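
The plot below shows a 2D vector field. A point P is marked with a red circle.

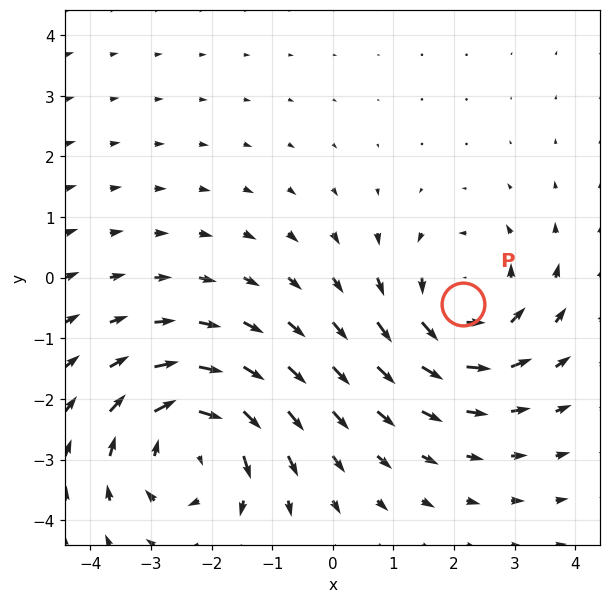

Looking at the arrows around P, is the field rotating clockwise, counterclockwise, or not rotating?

Near P at (2.1, -0.4) the arrows circulate counterclockwise. The curl (z-component) there is about +3; positive curl means counterclockwise rotation.

counterclockwise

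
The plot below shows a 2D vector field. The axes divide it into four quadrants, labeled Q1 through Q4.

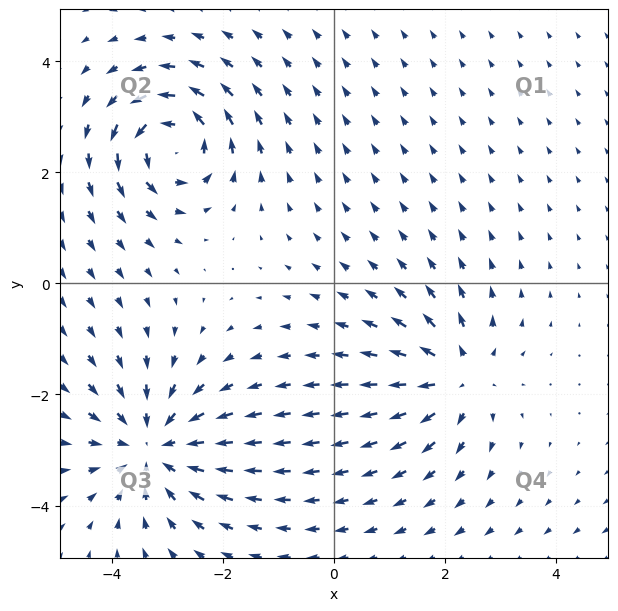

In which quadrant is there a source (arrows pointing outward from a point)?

Q4

The source sits at approximately (2.2, -1.7), which lies in quadrant Q4. The divergence there is about +4, positive as expected for a source.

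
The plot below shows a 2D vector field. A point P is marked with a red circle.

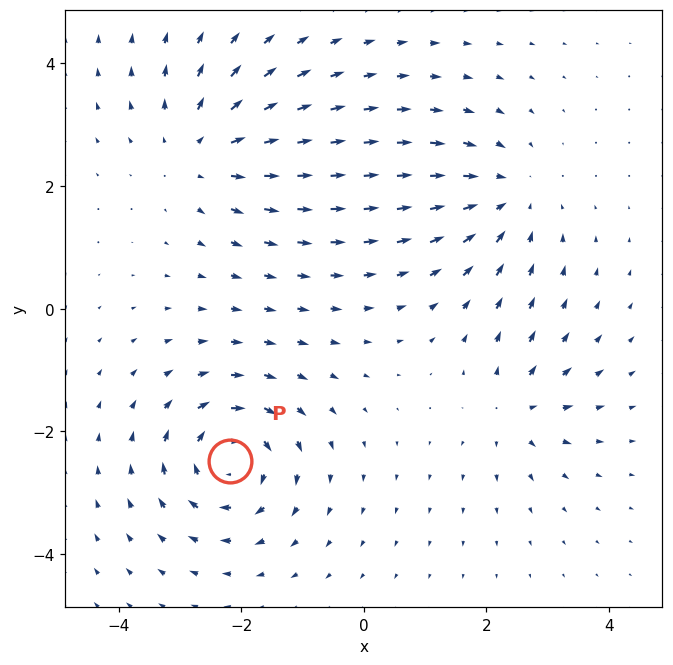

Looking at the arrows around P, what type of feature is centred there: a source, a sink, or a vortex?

vortex

At P (-2.2, -2.5) the arrows circulate clockwise. Divergence ≈0, curl about -6 — near-zero divergence with nonzero curl is a vortex.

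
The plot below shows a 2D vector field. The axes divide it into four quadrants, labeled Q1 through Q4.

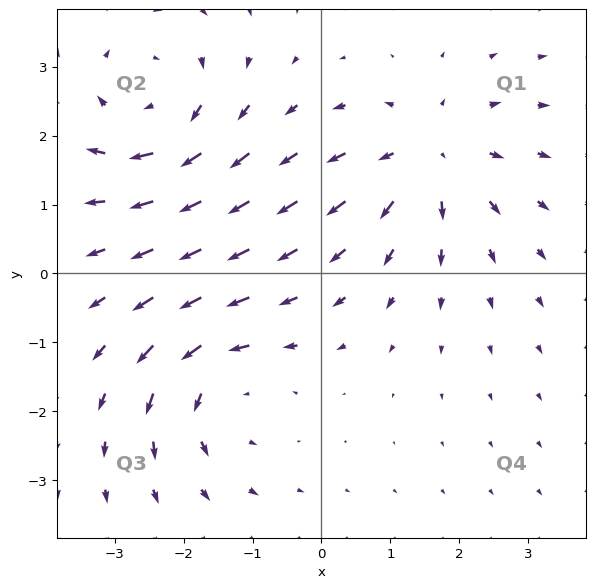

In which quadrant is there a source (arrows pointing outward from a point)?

The source sits at approximately (1.6, 1.7), which lies in quadrant Q1. The divergence there is about +5, positive as expected for a source.

Q1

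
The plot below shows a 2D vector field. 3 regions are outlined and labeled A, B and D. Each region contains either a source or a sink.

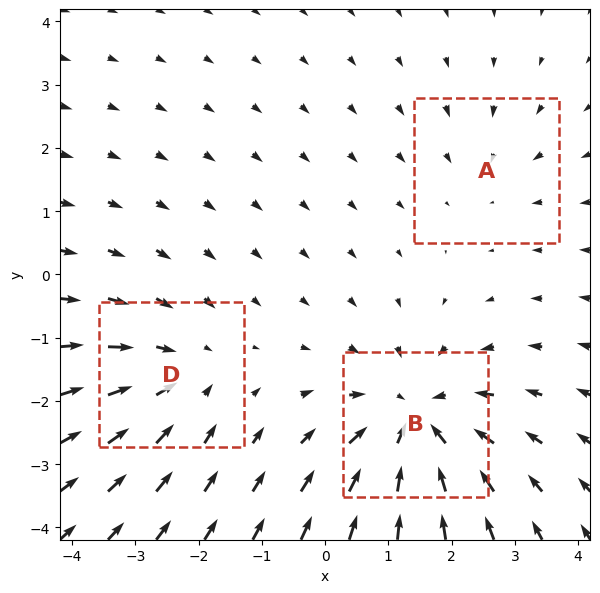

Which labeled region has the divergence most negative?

Divergence at each region's feature centre — A: about -2, B: about -4, D: about -3. Region B is most negative.

B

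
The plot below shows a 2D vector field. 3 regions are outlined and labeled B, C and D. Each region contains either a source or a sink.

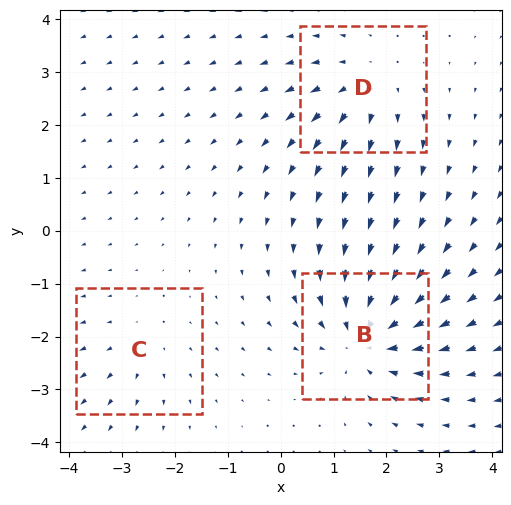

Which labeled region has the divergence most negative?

Divergence at each region's feature centre — B: about -5, C: about +2, D: about +3. Region B is most negative.

B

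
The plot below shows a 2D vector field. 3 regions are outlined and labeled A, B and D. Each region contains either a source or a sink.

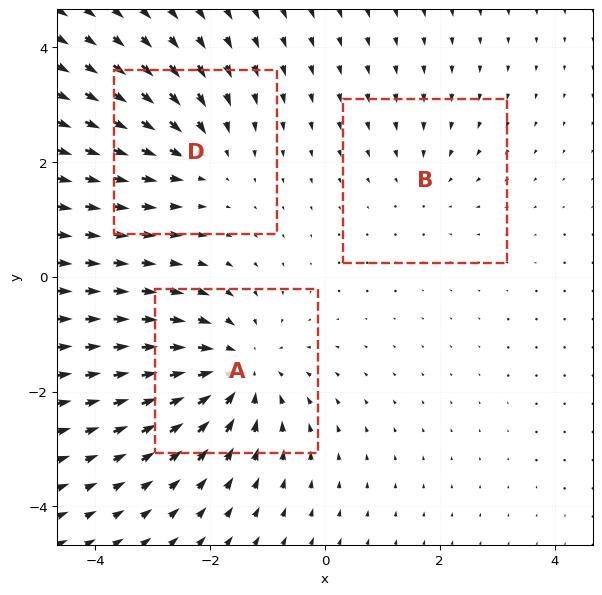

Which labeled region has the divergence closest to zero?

Divergence at each region's feature centre — A: about -5, B: about -2, D: about -3. Region B is closest to zero.

B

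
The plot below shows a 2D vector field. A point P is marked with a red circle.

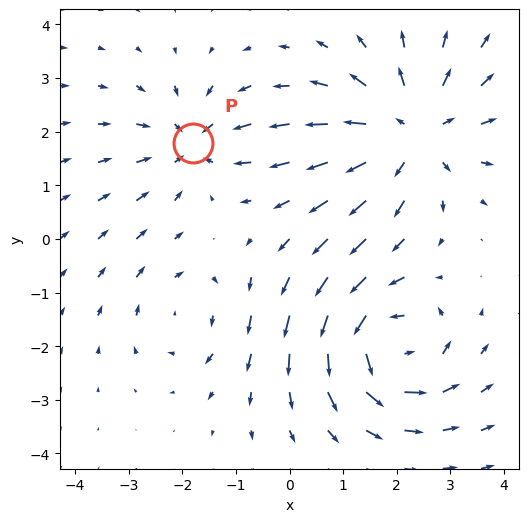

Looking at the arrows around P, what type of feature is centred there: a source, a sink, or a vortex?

At P (-1.8, 1.8) the arrows converge inward. Divergence about -4, curl ≈0 — negative divergence with near-zero curl is a sink.

sink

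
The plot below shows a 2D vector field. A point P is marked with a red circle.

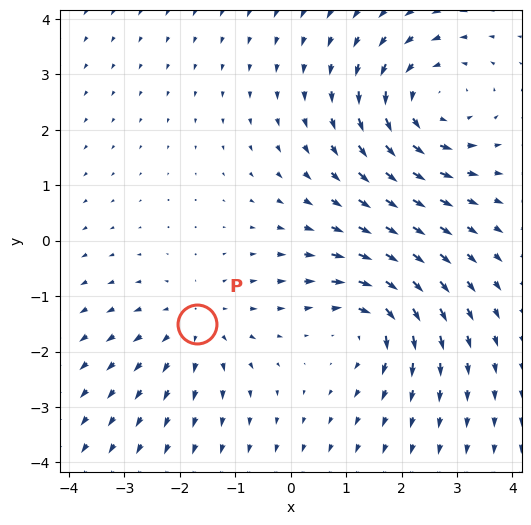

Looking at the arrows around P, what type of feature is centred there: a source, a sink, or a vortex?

source

At P (-1.7, -1.5) the arrows spread outward. Divergence about +2, curl ≈0 — positive divergence with near-zero curl is a source.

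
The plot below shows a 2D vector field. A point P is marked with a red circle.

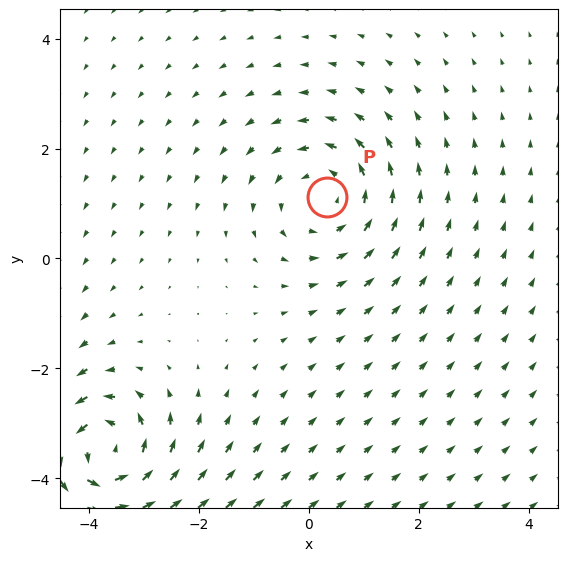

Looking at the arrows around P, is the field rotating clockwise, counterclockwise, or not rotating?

counterclockwise

Near P at (0.3, 1.1) the arrows circulate counterclockwise. The curl (z-component) there is about +3; positive curl means counterclockwise rotation.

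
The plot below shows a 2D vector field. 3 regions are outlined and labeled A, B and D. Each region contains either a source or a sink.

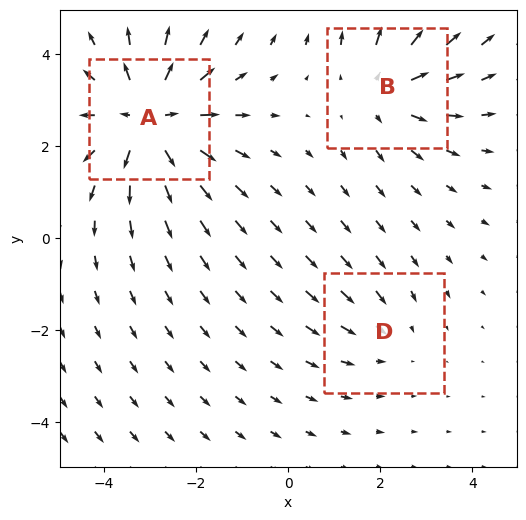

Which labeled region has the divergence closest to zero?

D

Divergence at each region's feature centre — A: about +4, B: about +3, D: about -2. Region D is closest to zero.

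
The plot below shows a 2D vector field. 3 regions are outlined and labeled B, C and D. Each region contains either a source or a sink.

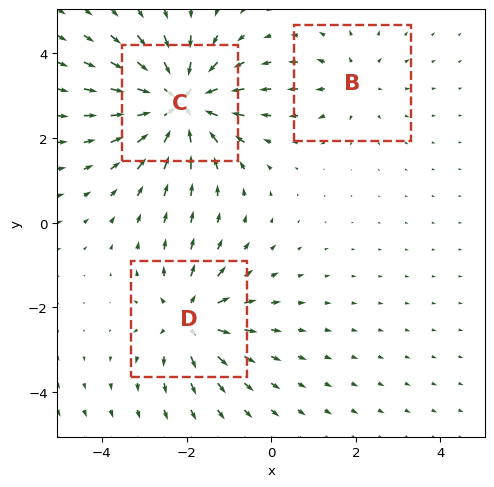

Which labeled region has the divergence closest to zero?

B

Divergence at each region's feature centre — B: about +2, C: about -6, D: about +4. Region B is closest to zero.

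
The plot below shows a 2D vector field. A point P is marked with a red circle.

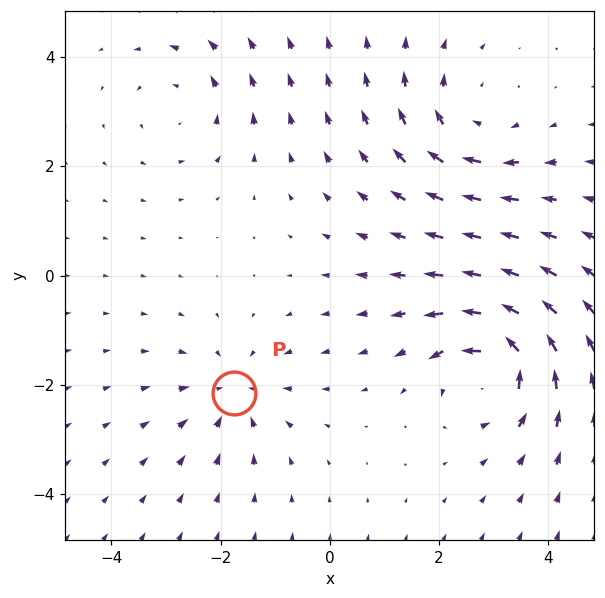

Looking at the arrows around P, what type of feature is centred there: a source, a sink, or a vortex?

At P (-1.8, -2.1) the arrows converge inward. Divergence about -3, curl ≈0 — negative divergence with near-zero curl is a sink.

sink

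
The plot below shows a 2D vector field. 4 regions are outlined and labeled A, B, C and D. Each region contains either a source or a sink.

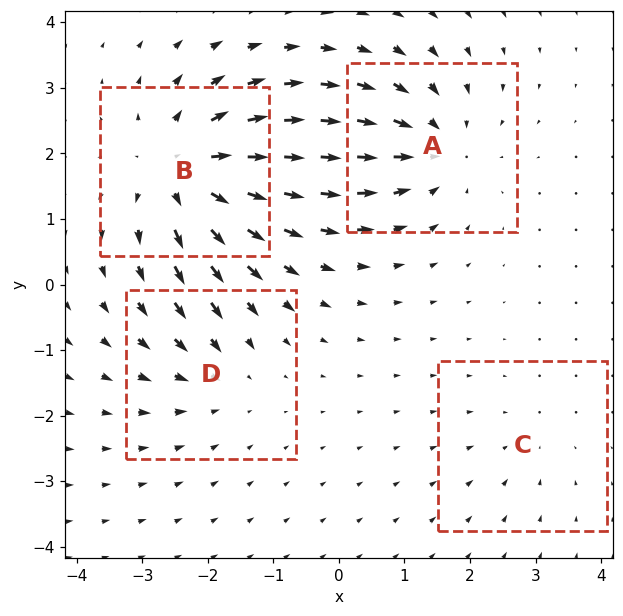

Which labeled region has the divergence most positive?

B

Divergence at each region's feature centre — A: about -5, B: about +7, C: about -2, D: about -3. Region B is most positive.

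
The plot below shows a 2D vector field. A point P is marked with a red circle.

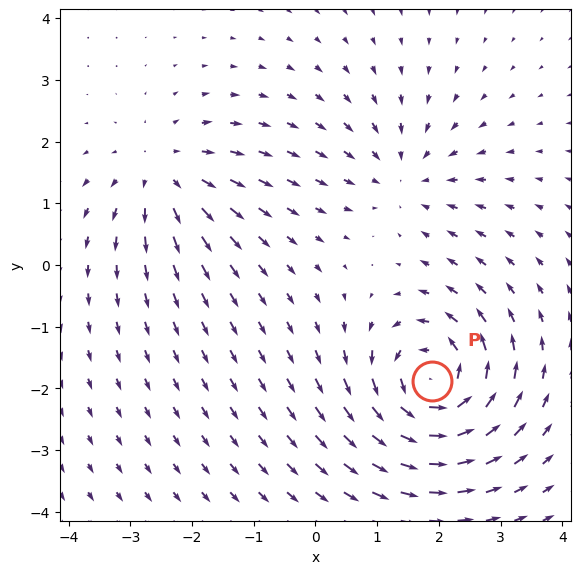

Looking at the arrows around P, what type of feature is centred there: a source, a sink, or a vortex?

At P (1.9, -1.9) the arrows circulate counterclockwise. Divergence ≈0, curl about +6 — near-zero divergence with nonzero curl is a vortex.

vortex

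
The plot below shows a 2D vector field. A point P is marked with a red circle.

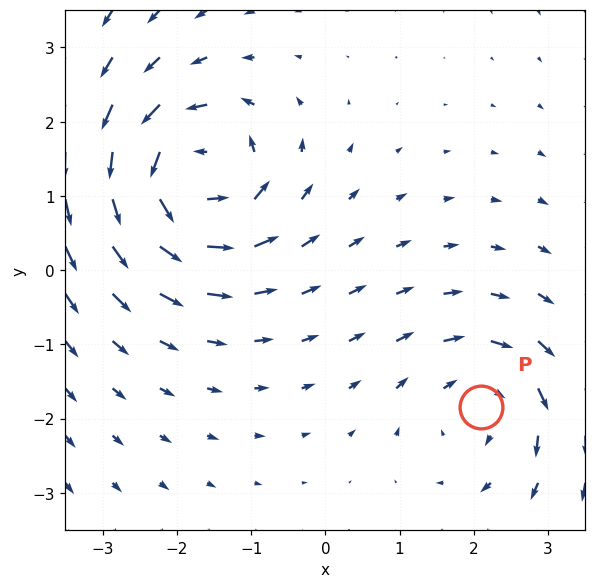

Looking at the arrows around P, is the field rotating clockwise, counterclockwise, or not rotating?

clockwise

Near P at (2.1, -1.8) the arrows circulate clockwise. The curl (z-component) there is about -4; negative curl means clockwise rotation.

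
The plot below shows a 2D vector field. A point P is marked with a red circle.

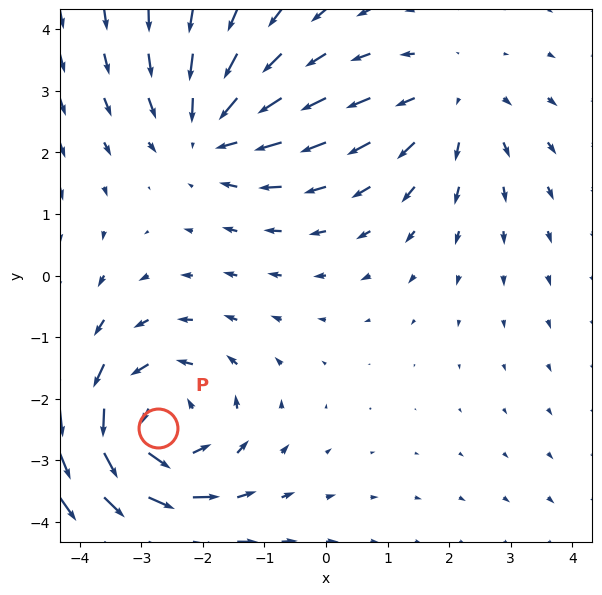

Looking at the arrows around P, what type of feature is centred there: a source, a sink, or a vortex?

vortex

At P (-2.7, -2.5) the arrows circulate counterclockwise. Divergence ≈0, curl about +4 — near-zero divergence with nonzero curl is a vortex.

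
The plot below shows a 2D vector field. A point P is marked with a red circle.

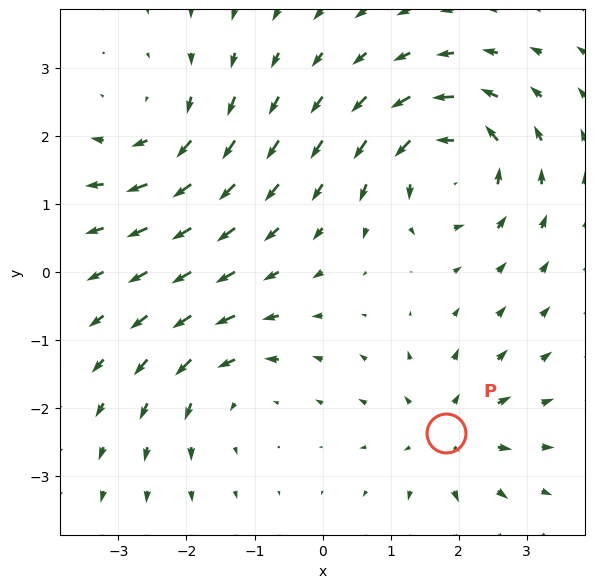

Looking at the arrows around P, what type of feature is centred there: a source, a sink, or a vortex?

source

At P (1.8, -2.4) the arrows spread outward. Divergence about +4, curl ≈0 — positive divergence with near-zero curl is a source.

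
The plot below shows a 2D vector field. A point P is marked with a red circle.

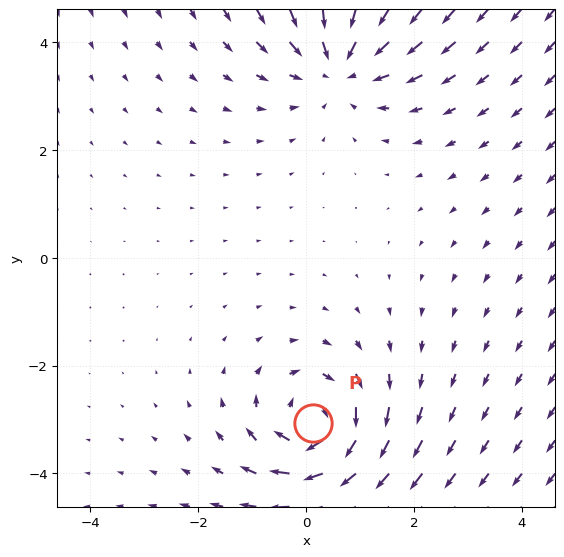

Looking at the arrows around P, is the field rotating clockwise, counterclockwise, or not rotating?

Near P at (0.1, -3.1) the arrows circulate clockwise. The curl (z-component) there is about -5; negative curl means clockwise rotation.

clockwise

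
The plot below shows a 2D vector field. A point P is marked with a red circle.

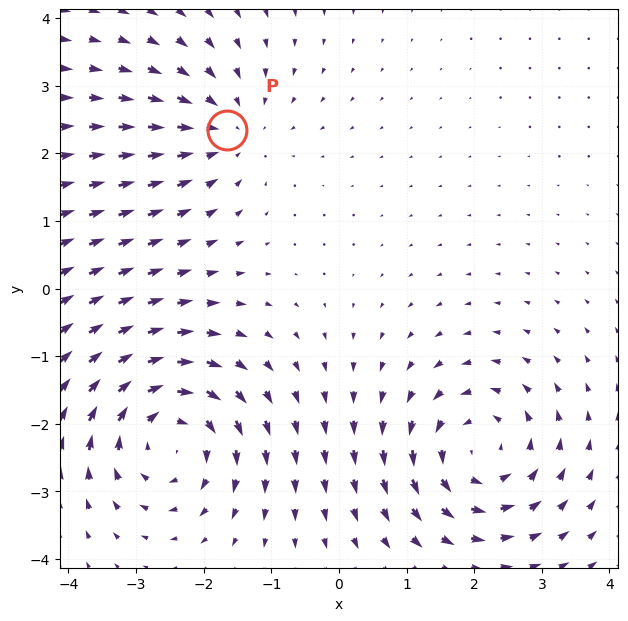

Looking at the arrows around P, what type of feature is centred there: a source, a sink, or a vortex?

At P (-1.7, 2.3) the arrows converge inward. Divergence about -3, curl ≈0 — negative divergence with near-zero curl is a sink.

sink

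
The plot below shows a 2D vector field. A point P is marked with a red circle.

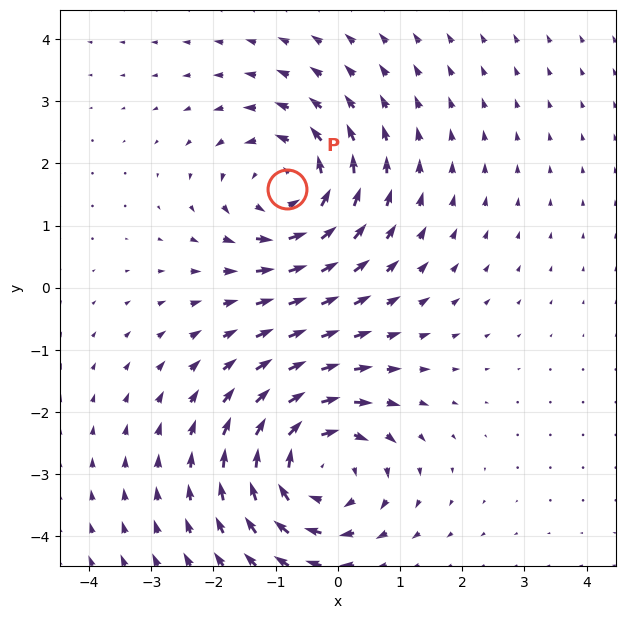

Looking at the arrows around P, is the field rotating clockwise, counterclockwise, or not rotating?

Near P at (-0.8, 1.6) the arrows circulate counterclockwise. The curl (z-component) there is about +3; positive curl means counterclockwise rotation.

counterclockwise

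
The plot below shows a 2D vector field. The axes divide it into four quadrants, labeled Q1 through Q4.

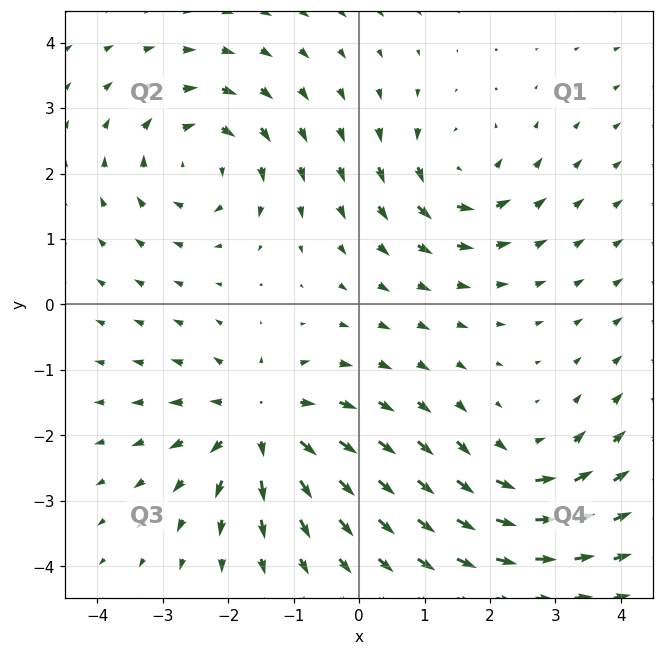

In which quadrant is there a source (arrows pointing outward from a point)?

Q3

The source sits at approximately (-1.5, -1.8), which lies in quadrant Q3. The divergence there is about +5, positive as expected for a source.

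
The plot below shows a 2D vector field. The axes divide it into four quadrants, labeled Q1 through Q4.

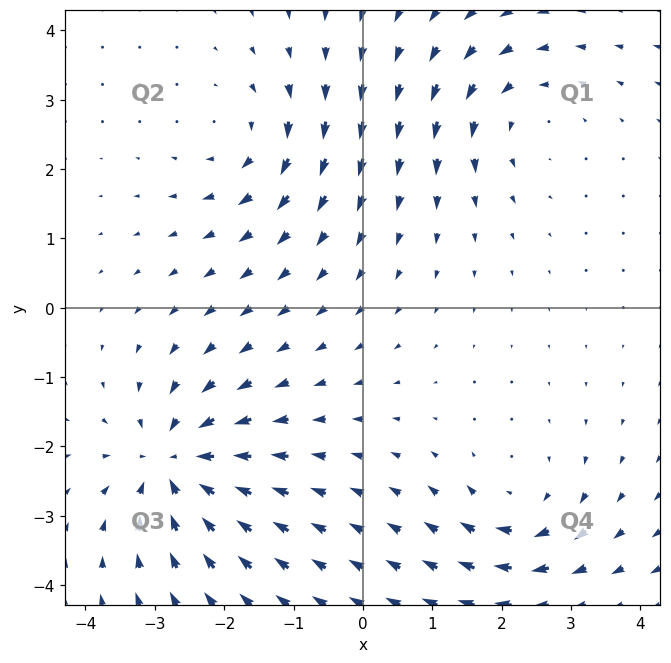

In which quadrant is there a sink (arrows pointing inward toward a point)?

The sink sits at approximately (-2.7, -2.2), which lies in quadrant Q3. The divergence there is about -6, negative as expected for a sink.

Q3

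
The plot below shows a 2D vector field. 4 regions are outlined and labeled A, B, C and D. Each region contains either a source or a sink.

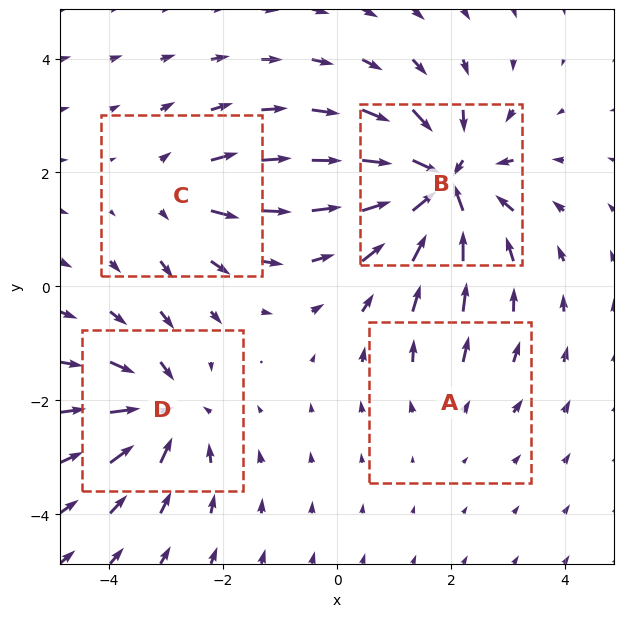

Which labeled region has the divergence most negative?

Divergence at each region's feature centre — A: about +2, B: about -8, C: about +4, D: about -5. Region B is most negative.

B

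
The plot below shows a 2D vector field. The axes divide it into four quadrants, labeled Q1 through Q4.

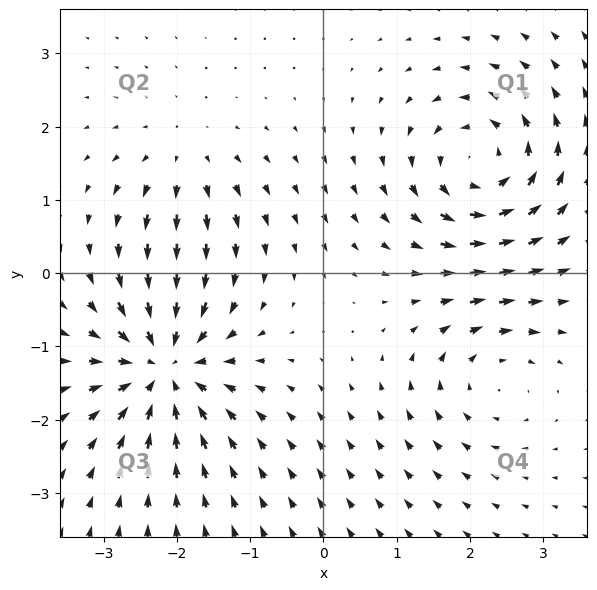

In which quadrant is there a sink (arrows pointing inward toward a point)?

The sink sits at approximately (-2.2, -1.3), which lies in quadrant Q3. The divergence there is about -7, negative as expected for a sink.

Q3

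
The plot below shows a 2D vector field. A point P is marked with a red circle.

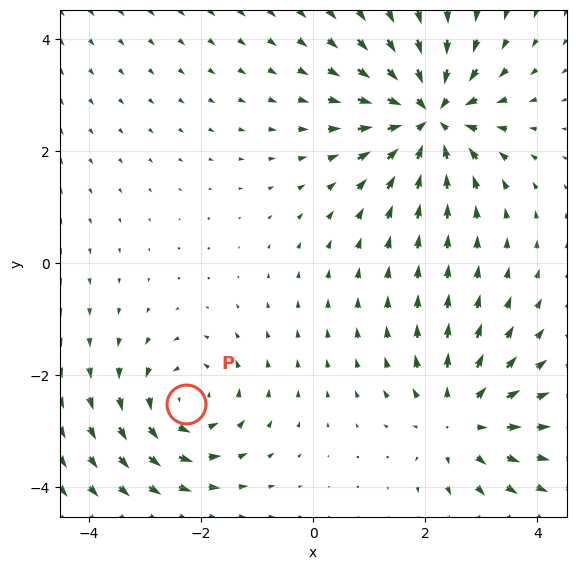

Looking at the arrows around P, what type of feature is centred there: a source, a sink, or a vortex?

vortex

At P (-2.3, -2.5) the arrows circulate counterclockwise. Divergence ≈0, curl about +3 — near-zero divergence with nonzero curl is a vortex.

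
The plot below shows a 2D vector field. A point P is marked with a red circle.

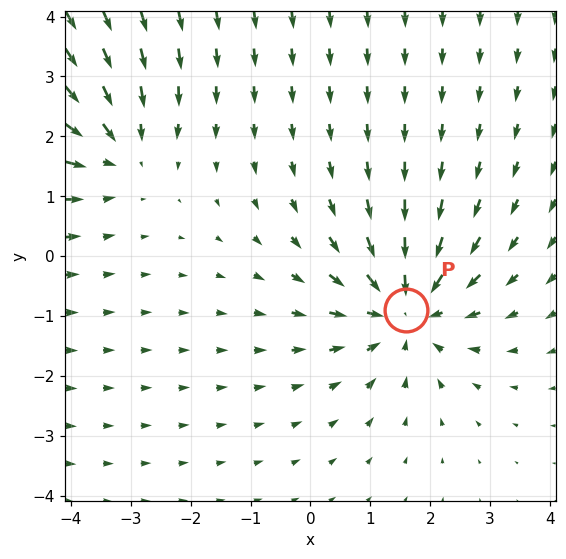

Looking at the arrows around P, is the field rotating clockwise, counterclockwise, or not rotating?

Near P at (1.6, -0.9) the arrows show no circulation. The curl there is ≈0.

not rotating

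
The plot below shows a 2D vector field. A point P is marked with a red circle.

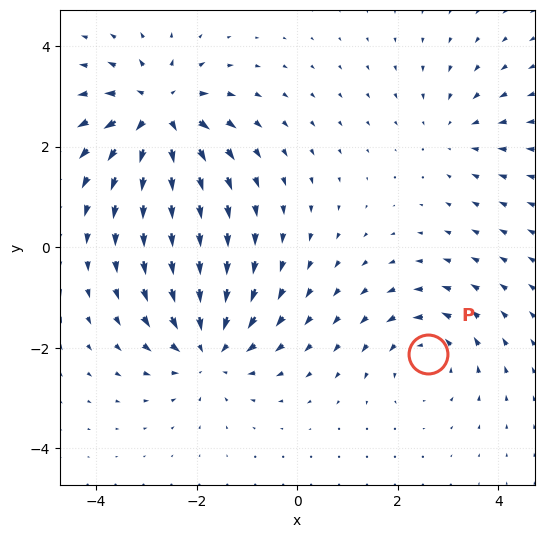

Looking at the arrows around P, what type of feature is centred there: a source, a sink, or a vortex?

vortex

At P (2.6, -2.1) the arrows circulate counterclockwise. Divergence ≈0, curl about +3 — near-zero divergence with nonzero curl is a vortex.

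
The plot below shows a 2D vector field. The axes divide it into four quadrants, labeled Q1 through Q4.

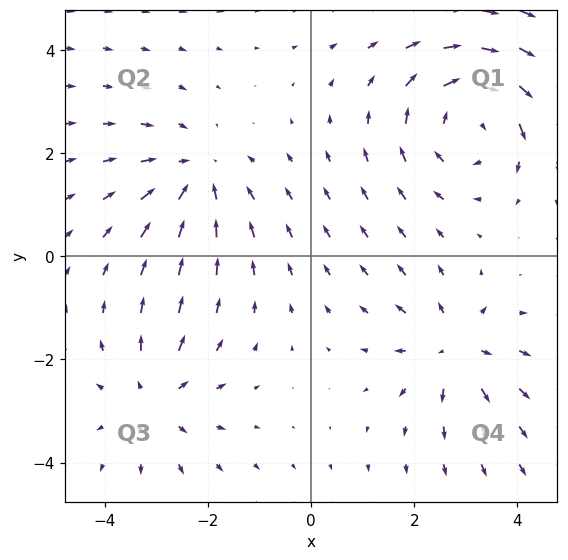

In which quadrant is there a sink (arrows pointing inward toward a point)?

Q2

The sink sits at approximately (-2.2, 1.6), which lies in quadrant Q2. The divergence there is about -3, negative as expected for a sink.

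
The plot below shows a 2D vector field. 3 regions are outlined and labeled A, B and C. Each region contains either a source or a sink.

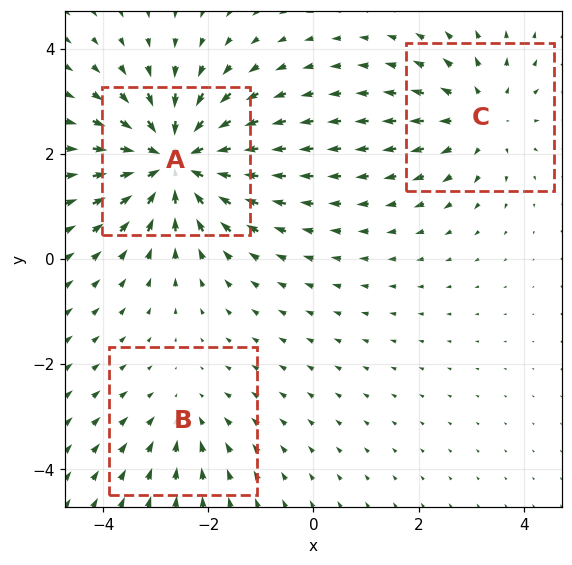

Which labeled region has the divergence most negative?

A

Divergence at each region's feature centre — A: about -5, B: about -2, C: about +3. Region A is most negative.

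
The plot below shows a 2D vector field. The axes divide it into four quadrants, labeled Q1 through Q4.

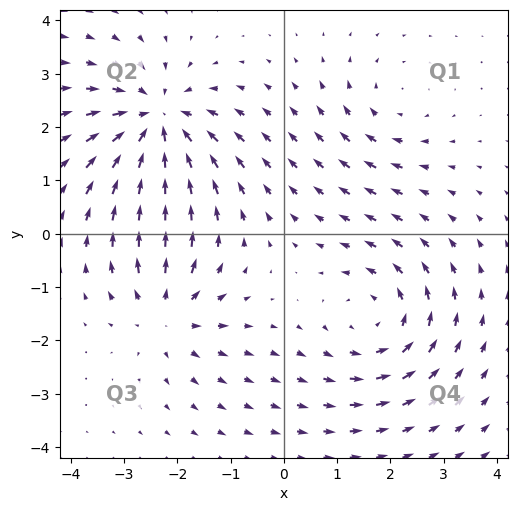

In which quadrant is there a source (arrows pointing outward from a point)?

The source sits at approximately (-2.2, -1.5), which lies in quadrant Q3. The divergence there is about +4, positive as expected for a source.

Q3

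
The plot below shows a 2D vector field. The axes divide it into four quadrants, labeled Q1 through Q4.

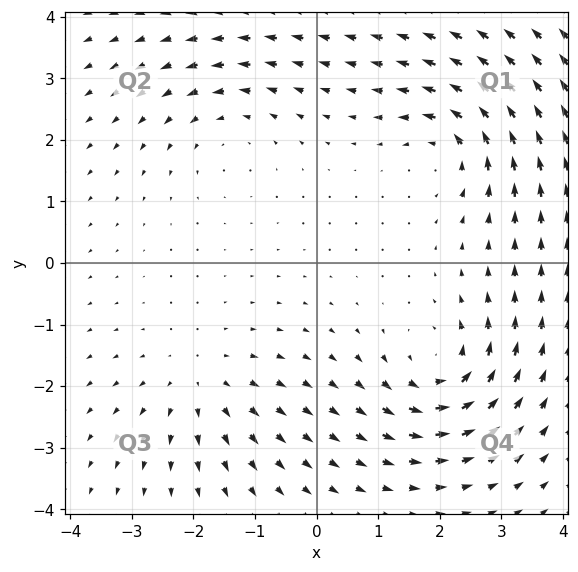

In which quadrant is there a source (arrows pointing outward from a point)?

Q3

The source sits at approximately (-1.9, -2.0), which lies in quadrant Q3. The divergence there is about +4, positive as expected for a source.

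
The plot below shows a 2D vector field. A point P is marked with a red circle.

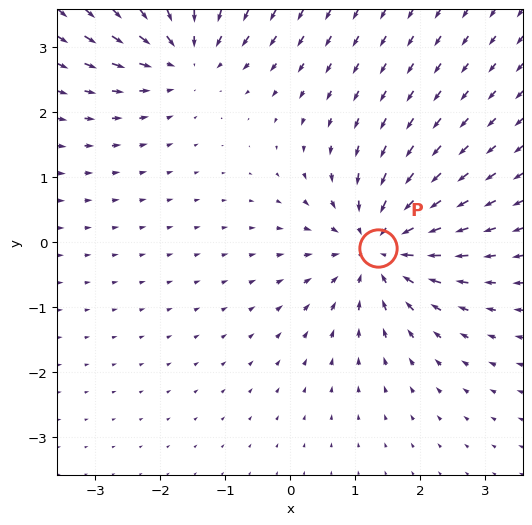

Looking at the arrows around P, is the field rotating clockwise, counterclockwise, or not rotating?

not rotating

Near P at (1.4, -0.1) the arrows show no circulation. The curl there is ≈0.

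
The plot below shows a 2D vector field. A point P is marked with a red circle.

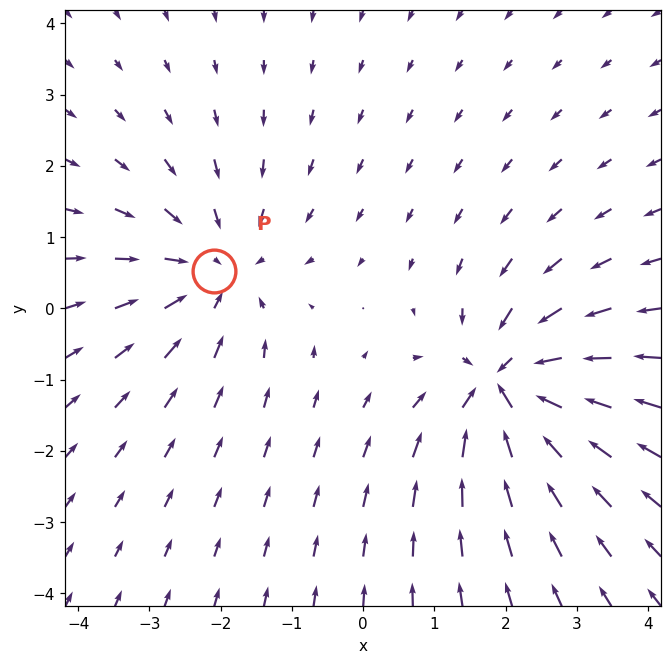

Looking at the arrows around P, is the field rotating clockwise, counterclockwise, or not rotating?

Near P at (-2.1, 0.5) the arrows show no circulation. The curl there is ≈0.

not rotating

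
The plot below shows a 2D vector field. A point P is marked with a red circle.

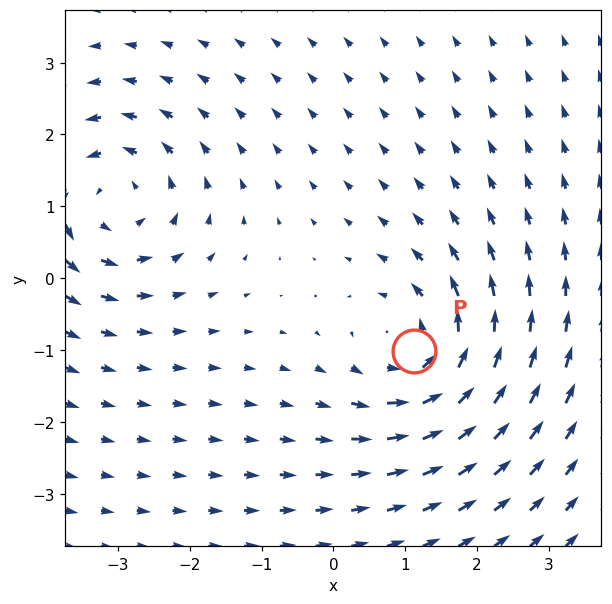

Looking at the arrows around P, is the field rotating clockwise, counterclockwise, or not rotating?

counterclockwise

Near P at (1.1, -1.0) the arrows circulate counterclockwise. The curl (z-component) there is about +5; positive curl means counterclockwise rotation.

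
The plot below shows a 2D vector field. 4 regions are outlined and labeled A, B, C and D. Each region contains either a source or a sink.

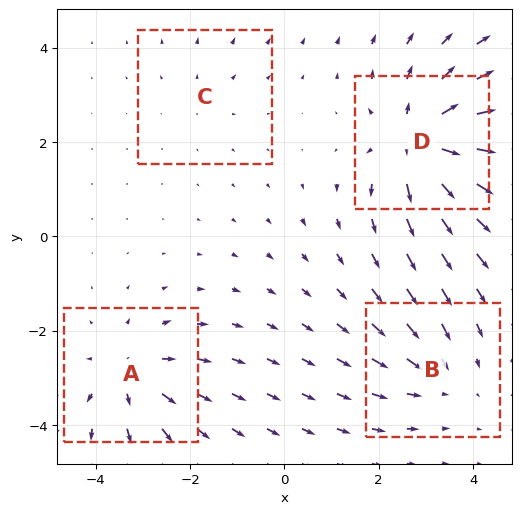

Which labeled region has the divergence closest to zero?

C

Divergence at each region's feature centre — A: about +5, B: about -3, C: about +2, D: about +7. Region C is closest to zero.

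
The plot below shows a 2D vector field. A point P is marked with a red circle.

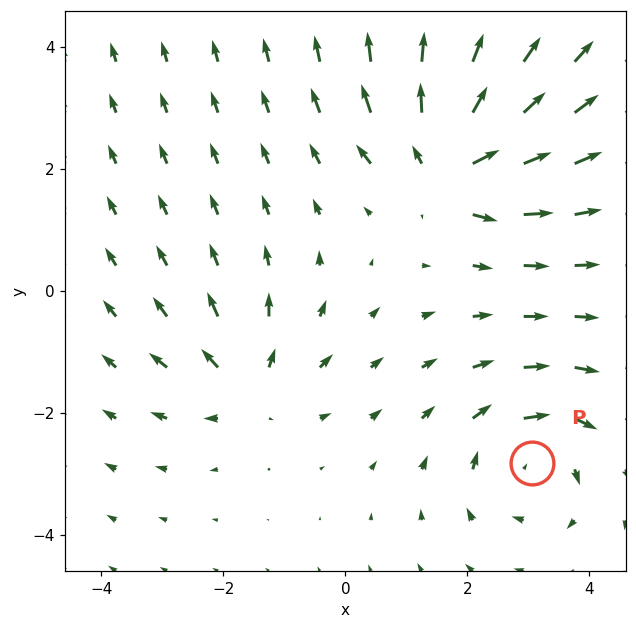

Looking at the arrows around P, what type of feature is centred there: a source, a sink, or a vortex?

At P (3.1, -2.8) the arrows circulate clockwise. Divergence ≈0, curl about -4 — near-zero divergence with nonzero curl is a vortex.

vortex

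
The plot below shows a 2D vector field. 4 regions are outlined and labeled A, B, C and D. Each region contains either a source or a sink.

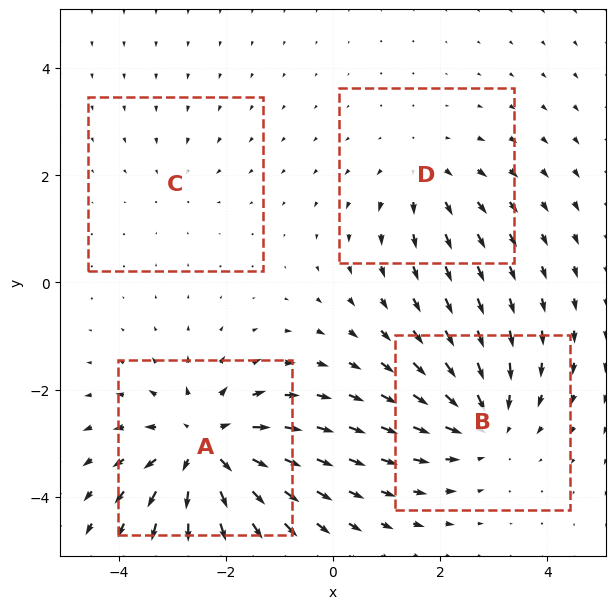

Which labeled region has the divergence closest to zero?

Divergence at each region's feature centre — A: about +6, B: about -4, C: about -2, D: about +3. Region C is closest to zero.

C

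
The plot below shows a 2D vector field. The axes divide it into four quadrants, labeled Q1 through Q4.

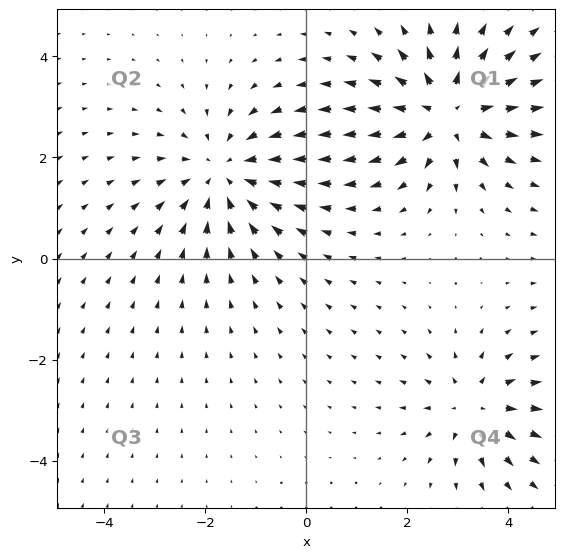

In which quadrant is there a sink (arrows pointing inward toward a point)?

Q2

The sink sits at approximately (-1.6, 1.7), which lies in quadrant Q2. The divergence there is about -4, negative as expected for a sink.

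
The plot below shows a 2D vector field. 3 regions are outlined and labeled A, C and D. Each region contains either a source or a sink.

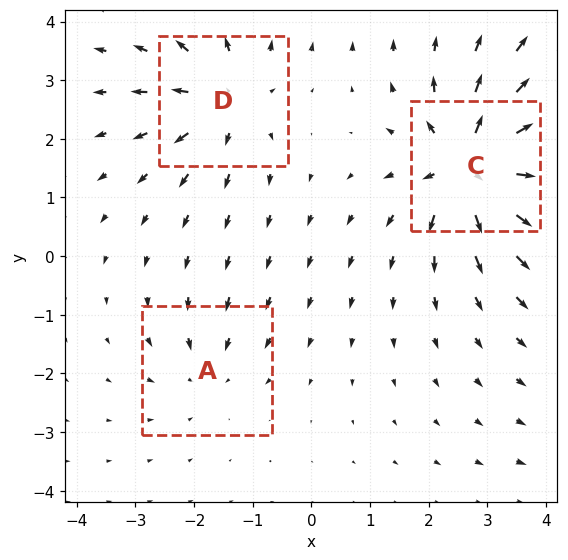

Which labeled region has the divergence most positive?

C

Divergence at each region's feature centre — A: about -2, C: about +6, D: about +4. Region C is most positive.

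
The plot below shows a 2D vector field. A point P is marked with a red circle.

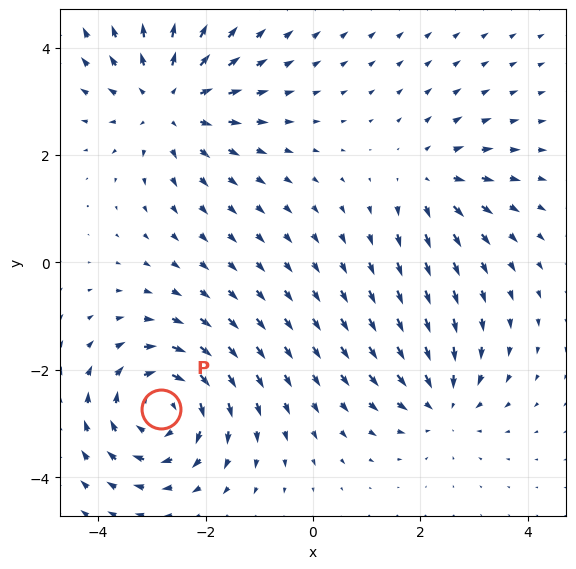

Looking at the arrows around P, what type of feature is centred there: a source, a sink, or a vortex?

At P (-2.8, -2.7) the arrows circulate clockwise. Divergence ≈0, curl about -5 — near-zero divergence with nonzero curl is a vortex.

vortex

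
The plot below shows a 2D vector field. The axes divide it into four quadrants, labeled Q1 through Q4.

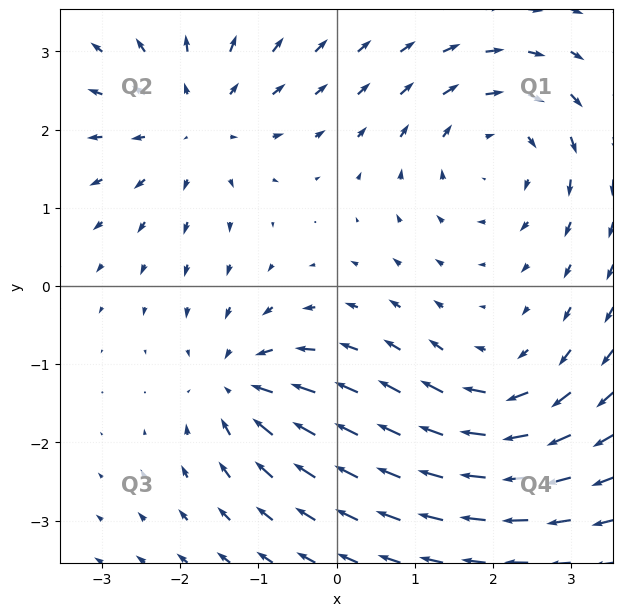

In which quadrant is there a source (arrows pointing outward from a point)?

The source sits at approximately (-1.8, 2.1), which lies in quadrant Q2. The divergence there is about +3, positive as expected for a source.

Q2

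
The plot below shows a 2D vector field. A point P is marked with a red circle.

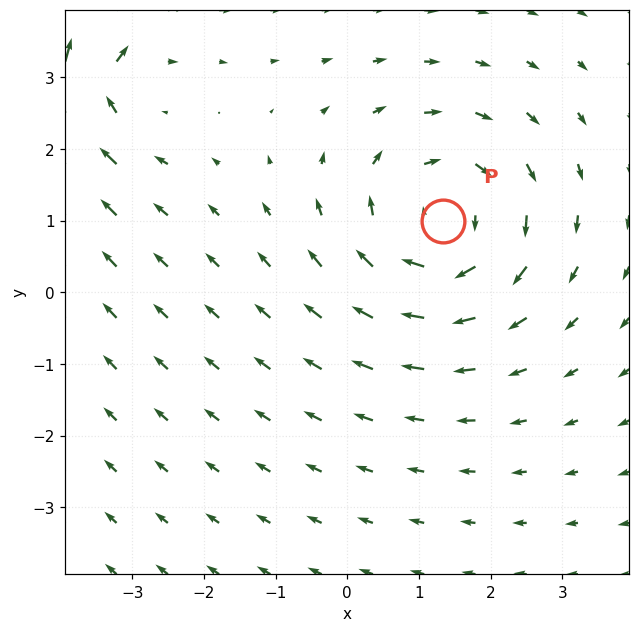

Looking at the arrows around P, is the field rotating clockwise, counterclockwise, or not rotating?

clockwise

Near P at (1.3, 1.0) the arrows circulate clockwise. The curl (z-component) there is about -3; negative curl means clockwise rotation.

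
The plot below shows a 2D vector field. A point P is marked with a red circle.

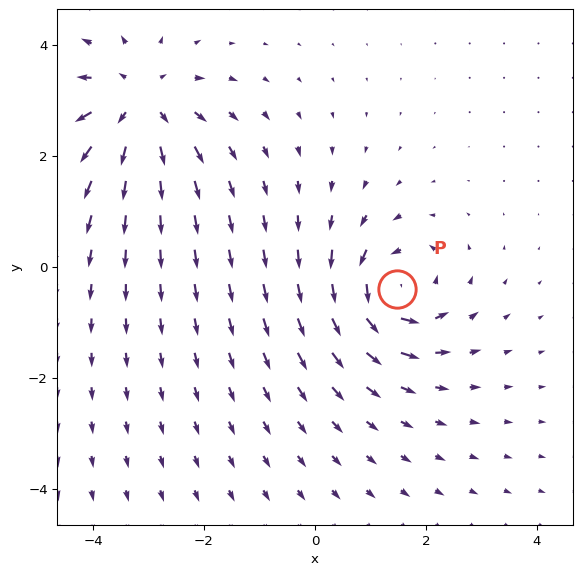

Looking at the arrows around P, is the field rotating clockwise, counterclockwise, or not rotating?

Near P at (1.5, -0.4) the arrows circulate counterclockwise. The curl (z-component) there is about +6; positive curl means counterclockwise rotation.

counterclockwise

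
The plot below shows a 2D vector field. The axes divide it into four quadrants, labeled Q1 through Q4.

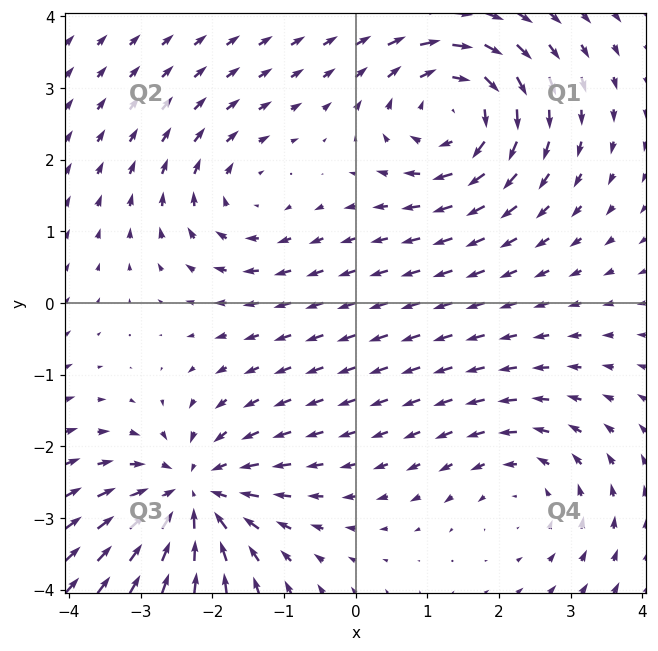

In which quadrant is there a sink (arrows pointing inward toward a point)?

The sink sits at approximately (-2.3, -2.7), which lies in quadrant Q3. The divergence there is about -5, negative as expected for a sink.

Q3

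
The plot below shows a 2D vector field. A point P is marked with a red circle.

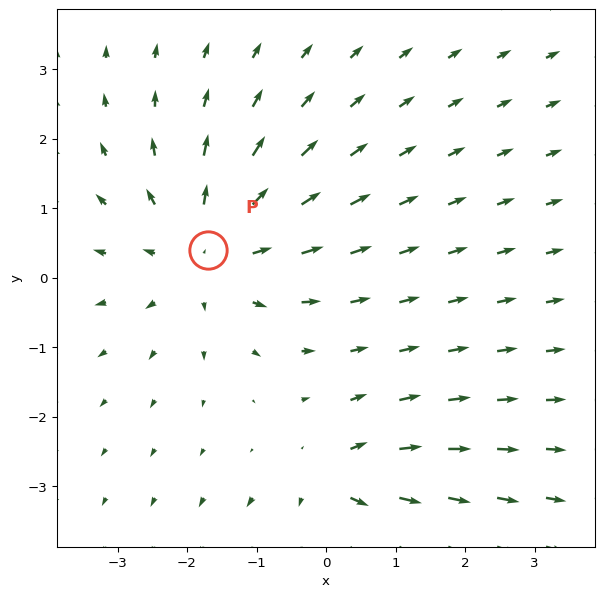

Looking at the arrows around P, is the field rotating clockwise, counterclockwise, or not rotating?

Near P at (-1.7, 0.4) the arrows show no circulation. The curl there is ≈0.

not rotating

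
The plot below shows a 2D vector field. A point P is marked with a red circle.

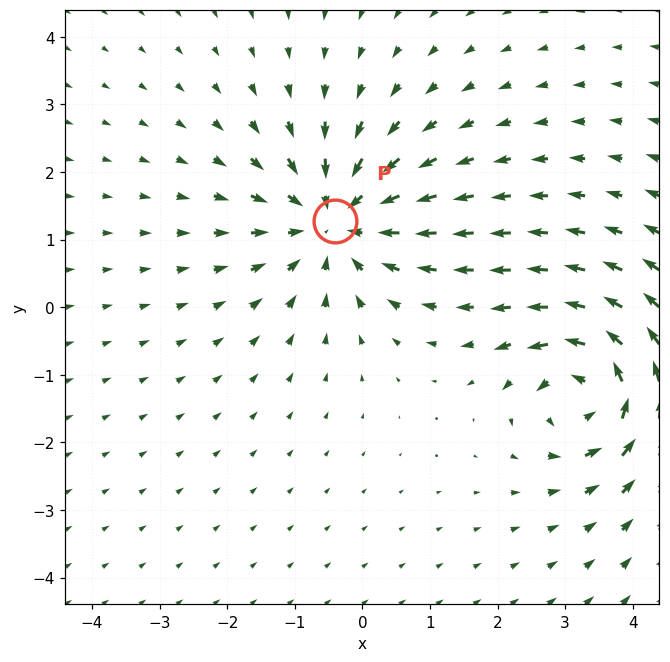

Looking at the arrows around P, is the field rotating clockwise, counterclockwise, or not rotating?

not rotating

Near P at (-0.4, 1.3) the arrows show no circulation. The curl there is ≈0.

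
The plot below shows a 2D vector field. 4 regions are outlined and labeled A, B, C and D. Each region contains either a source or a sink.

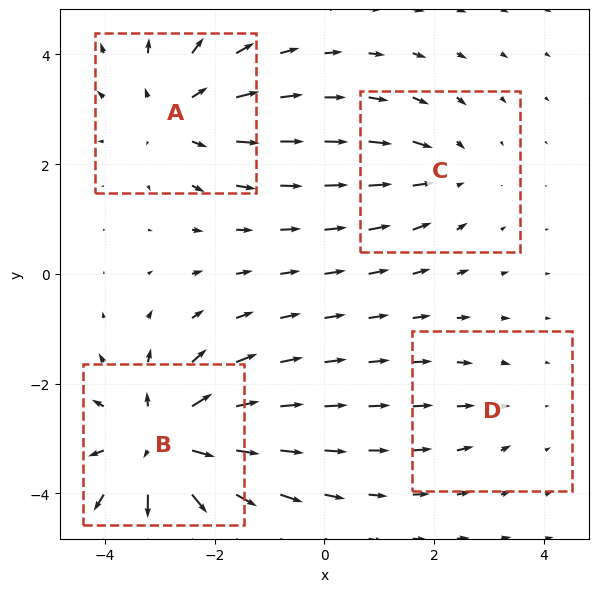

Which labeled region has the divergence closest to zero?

D

Divergence at each region's feature centre — A: about +4, B: about +7, C: about -3, D: about -2. Region D is closest to zero.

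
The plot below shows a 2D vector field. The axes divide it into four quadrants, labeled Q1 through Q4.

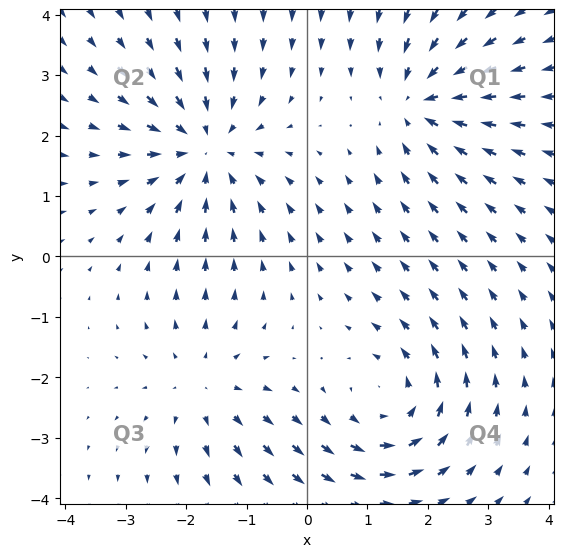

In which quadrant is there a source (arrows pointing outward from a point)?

The source sits at approximately (-1.7, -2.1), which lies in quadrant Q3. The divergence there is about +2, positive as expected for a source.

Q3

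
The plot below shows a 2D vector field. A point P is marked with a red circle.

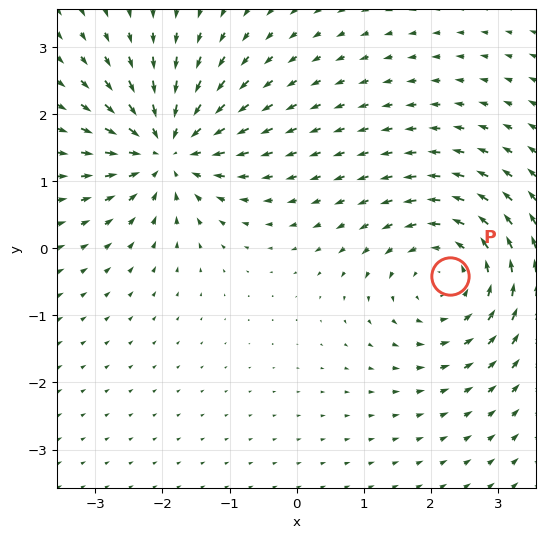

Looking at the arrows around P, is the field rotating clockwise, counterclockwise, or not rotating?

Near P at (2.3, -0.4) the arrows circulate counterclockwise. The curl (z-component) there is about +4; positive curl means counterclockwise rotation.

counterclockwise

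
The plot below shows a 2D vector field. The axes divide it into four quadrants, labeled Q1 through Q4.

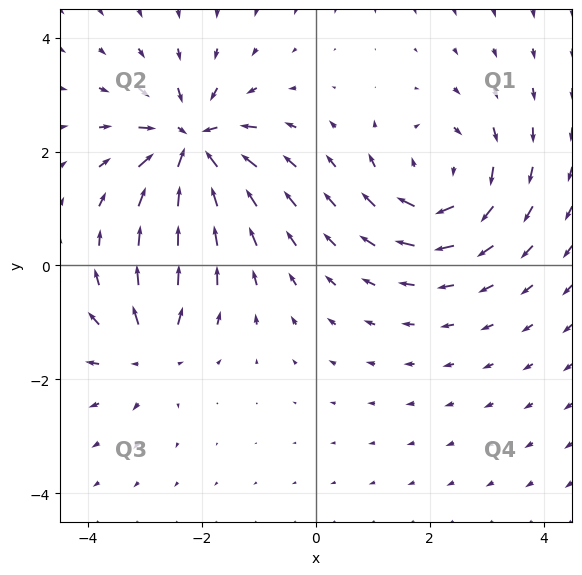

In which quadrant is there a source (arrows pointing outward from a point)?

Q3

The source sits at approximately (-2.9, -1.5), which lies in quadrant Q3. The divergence there is about +4, positive as expected for a source.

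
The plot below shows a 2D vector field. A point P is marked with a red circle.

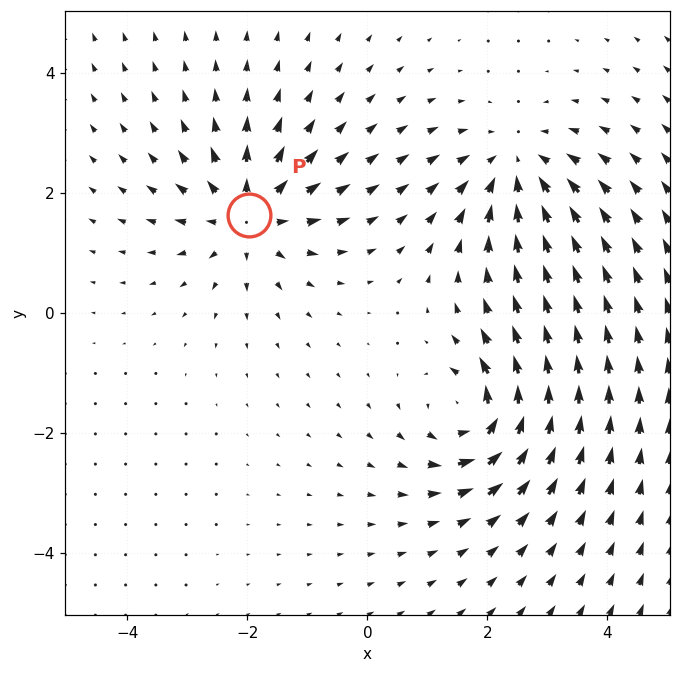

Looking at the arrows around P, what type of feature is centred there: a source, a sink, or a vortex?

At P (-2.0, 1.6) the arrows spread outward. Divergence about +4, curl ≈0 — positive divergence with near-zero curl is a source.

source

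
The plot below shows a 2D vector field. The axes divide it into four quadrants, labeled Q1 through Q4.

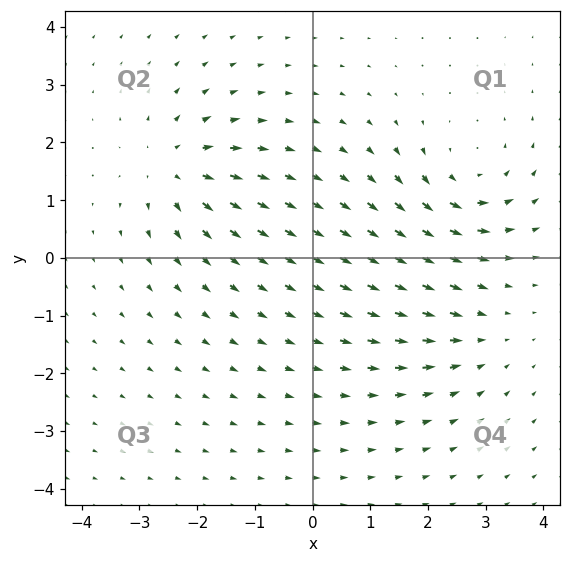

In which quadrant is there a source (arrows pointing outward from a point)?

The source sits at approximately (-2.4, 1.6), which lies in quadrant Q2. The divergence there is about +5, positive as expected for a source.

Q2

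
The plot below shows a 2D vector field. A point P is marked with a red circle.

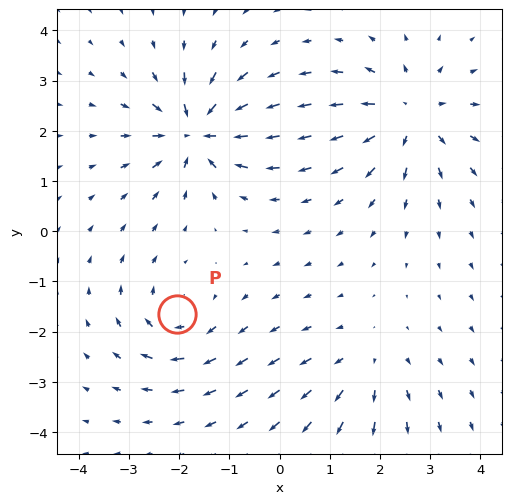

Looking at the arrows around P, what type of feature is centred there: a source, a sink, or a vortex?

At P (-2.0, -1.7) the arrows circulate clockwise. Divergence ≈0, curl about -4 — near-zero divergence with nonzero curl is a vortex.

vortex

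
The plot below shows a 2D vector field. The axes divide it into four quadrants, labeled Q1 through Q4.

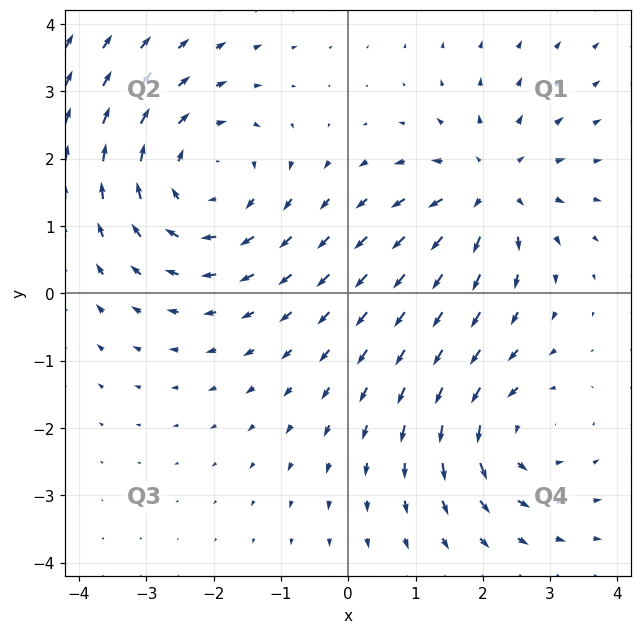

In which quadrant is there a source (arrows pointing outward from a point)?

Q1

The source sits at approximately (2.1, 1.6), which lies in quadrant Q1. The divergence there is about +4, positive as expected for a source.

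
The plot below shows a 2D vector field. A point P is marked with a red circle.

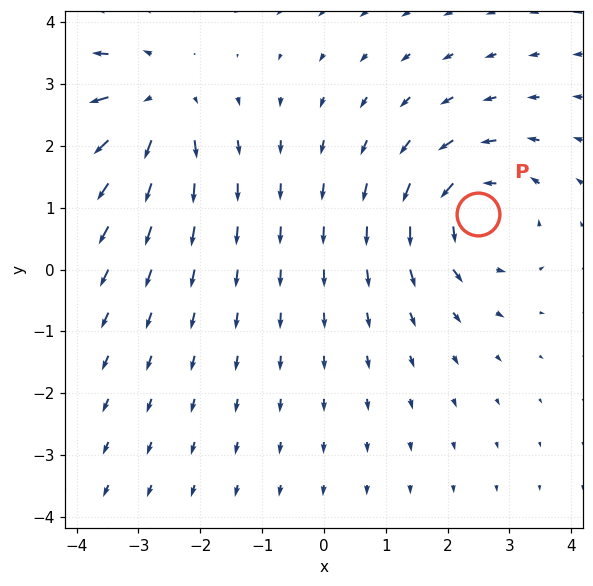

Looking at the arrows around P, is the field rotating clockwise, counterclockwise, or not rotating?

Near P at (2.5, 0.9) the arrows circulate counterclockwise. The curl (z-component) there is about +3; positive curl means counterclockwise rotation.

counterclockwise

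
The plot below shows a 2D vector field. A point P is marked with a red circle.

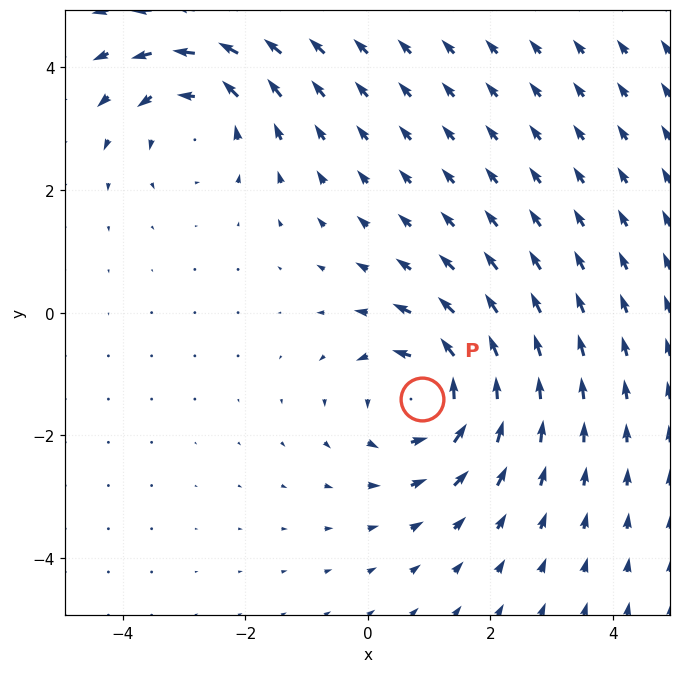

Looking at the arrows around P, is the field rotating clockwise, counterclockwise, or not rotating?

Near P at (0.9, -1.4) the arrows circulate counterclockwise. The curl (z-component) there is about +3; positive curl means counterclockwise rotation.

counterclockwise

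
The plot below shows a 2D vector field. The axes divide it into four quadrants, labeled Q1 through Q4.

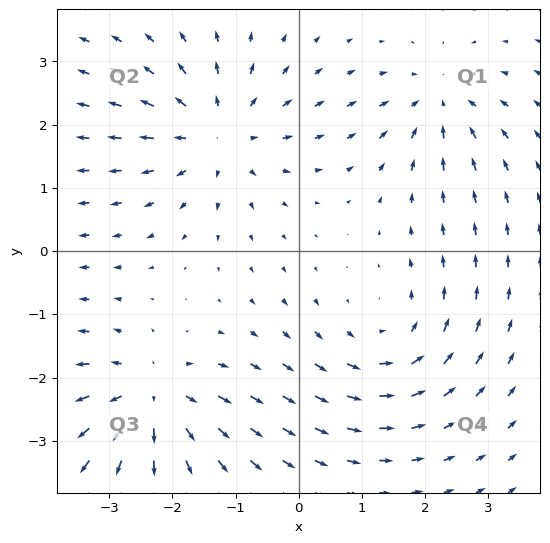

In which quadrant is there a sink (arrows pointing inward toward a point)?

Q1

The sink sits at approximately (2.2, 2.4), which lies in quadrant Q1. The divergence there is about -5, negative as expected for a sink.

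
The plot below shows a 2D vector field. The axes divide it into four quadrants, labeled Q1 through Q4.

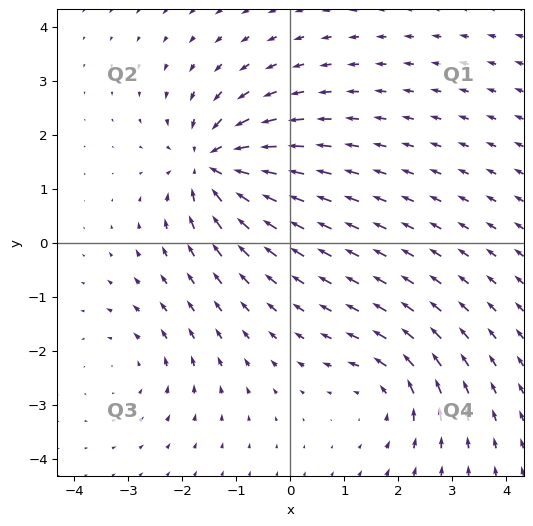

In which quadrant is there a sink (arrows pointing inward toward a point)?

The sink sits at approximately (-1.4, 1.4), which lies in quadrant Q2. The divergence there is about -6, negative as expected for a sink.

Q2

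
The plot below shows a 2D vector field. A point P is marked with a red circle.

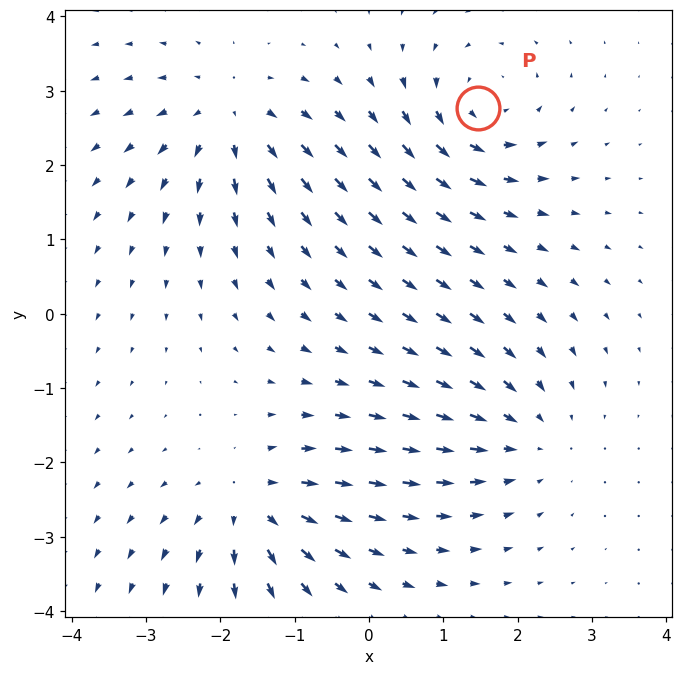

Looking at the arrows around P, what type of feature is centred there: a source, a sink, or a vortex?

At P (1.5, 2.8) the arrows circulate counterclockwise. Divergence ≈0, curl about +5 — near-zero divergence with nonzero curl is a vortex.

vortex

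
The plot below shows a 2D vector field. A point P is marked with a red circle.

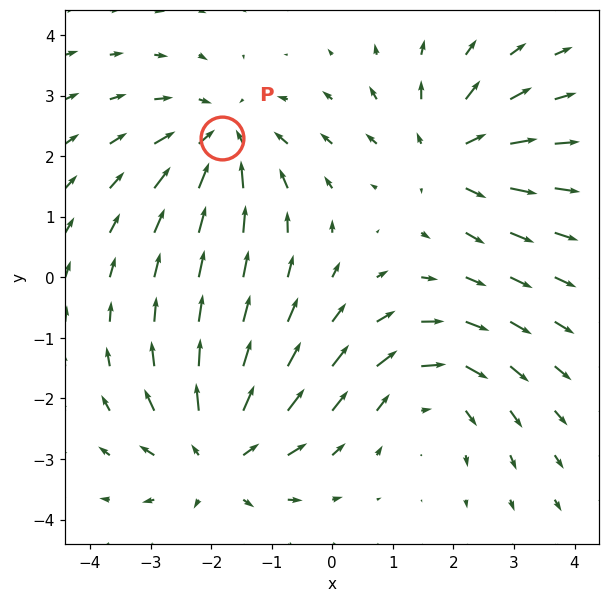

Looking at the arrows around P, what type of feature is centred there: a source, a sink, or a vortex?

At P (-1.8, 2.3) the arrows converge inward. Divergence about -3, curl ≈0 — negative divergence with near-zero curl is a sink.

sink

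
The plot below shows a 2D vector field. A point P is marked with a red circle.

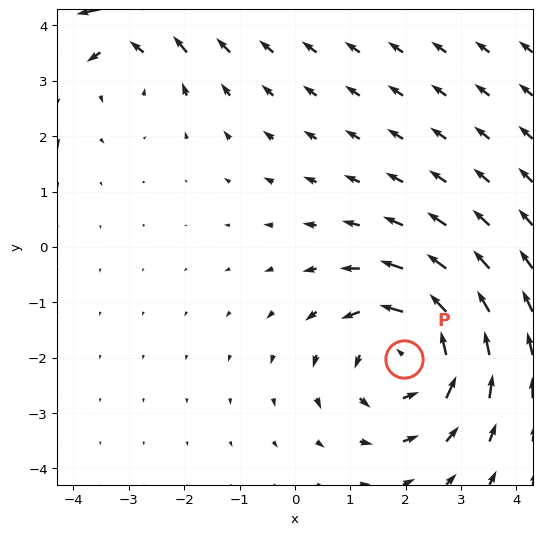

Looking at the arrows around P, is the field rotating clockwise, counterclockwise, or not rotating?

Near P at (2.0, -2.0) the arrows circulate counterclockwise. The curl (z-component) there is about +4; positive curl means counterclockwise rotation.

counterclockwise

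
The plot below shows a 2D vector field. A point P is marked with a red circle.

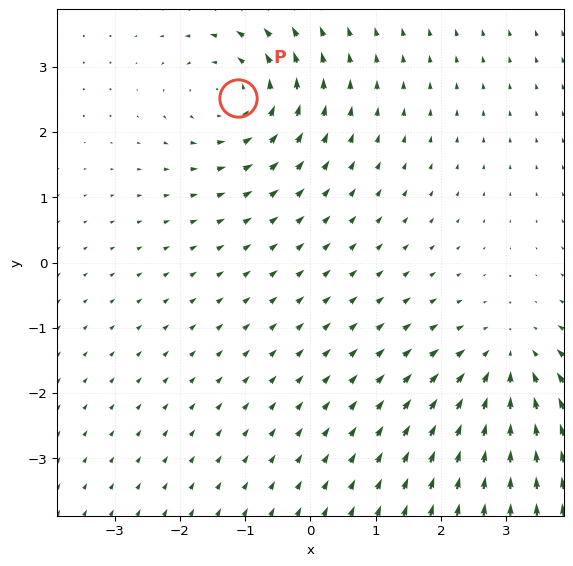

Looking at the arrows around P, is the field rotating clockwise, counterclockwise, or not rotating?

Near P at (-1.1, 2.5) the arrows circulate counterclockwise. The curl (z-component) there is about +3; positive curl means counterclockwise rotation.

counterclockwise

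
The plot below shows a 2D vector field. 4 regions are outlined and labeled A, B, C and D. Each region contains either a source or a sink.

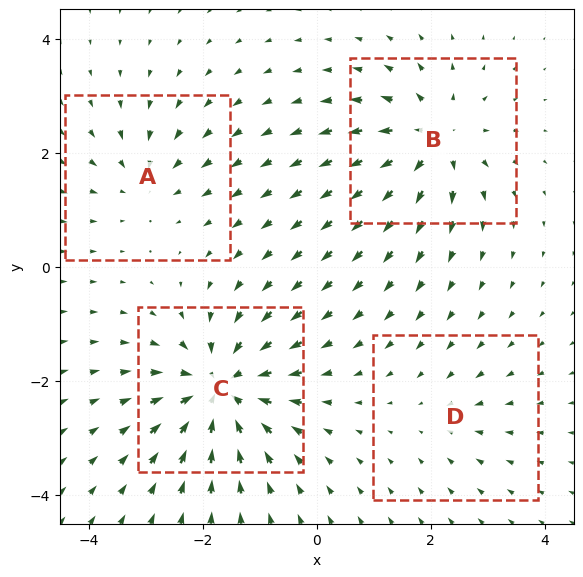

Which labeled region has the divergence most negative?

Divergence at each region's feature centre — A: about -4, B: about +6, C: about -8, D: about -2. Region C is most negative.

C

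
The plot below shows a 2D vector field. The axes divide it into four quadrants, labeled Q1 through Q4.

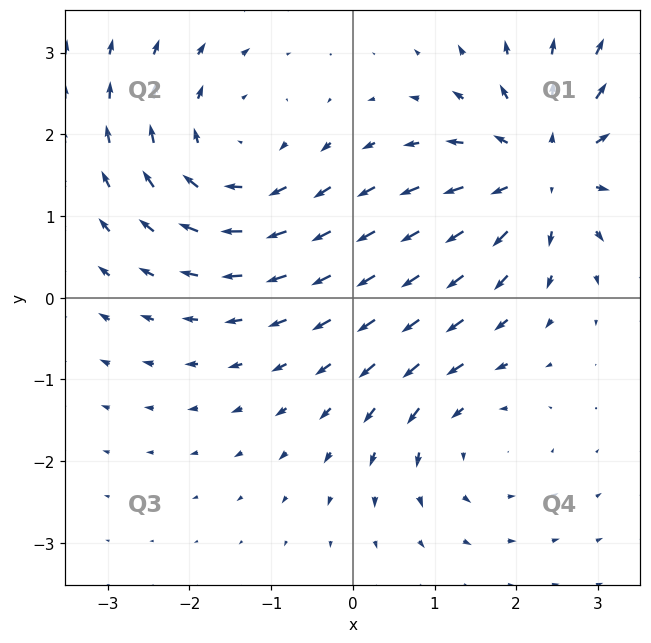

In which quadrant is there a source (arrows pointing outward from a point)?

Q1

The source sits at approximately (2.4, 1.6), which lies in quadrant Q1. The divergence there is about +4, positive as expected for a source.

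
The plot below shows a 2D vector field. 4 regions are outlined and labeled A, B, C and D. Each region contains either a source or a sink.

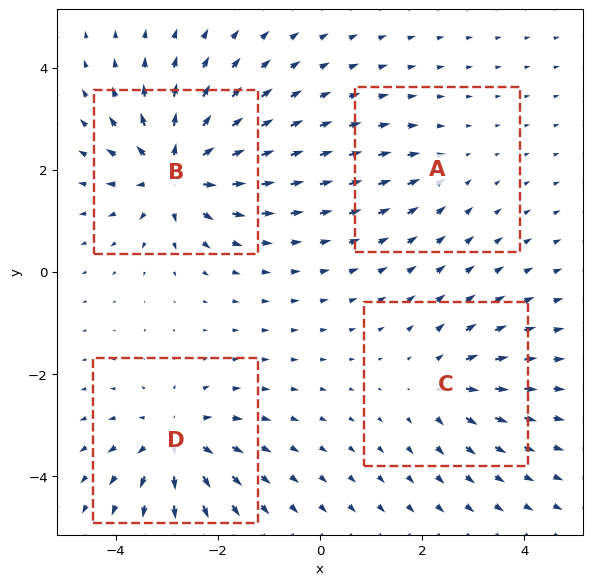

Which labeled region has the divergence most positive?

Divergence at each region's feature centre — A: about -2, B: about +8, C: about +4, D: about +6. Region B is most positive.

B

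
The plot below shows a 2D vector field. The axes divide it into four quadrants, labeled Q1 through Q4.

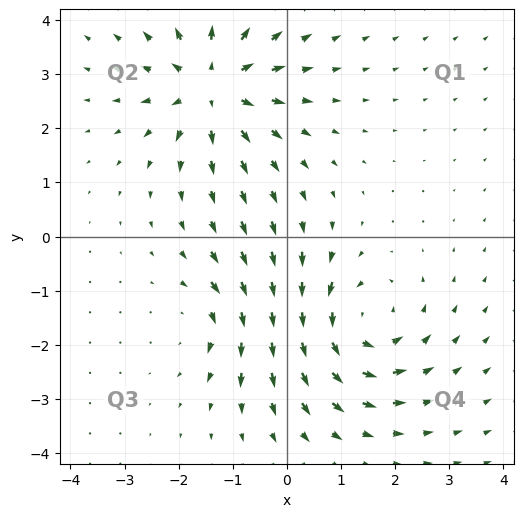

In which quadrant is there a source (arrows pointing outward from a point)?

Q2

The source sits at approximately (-1.4, 2.8), which lies in quadrant Q2. The divergence there is about +6, positive as expected for a source.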